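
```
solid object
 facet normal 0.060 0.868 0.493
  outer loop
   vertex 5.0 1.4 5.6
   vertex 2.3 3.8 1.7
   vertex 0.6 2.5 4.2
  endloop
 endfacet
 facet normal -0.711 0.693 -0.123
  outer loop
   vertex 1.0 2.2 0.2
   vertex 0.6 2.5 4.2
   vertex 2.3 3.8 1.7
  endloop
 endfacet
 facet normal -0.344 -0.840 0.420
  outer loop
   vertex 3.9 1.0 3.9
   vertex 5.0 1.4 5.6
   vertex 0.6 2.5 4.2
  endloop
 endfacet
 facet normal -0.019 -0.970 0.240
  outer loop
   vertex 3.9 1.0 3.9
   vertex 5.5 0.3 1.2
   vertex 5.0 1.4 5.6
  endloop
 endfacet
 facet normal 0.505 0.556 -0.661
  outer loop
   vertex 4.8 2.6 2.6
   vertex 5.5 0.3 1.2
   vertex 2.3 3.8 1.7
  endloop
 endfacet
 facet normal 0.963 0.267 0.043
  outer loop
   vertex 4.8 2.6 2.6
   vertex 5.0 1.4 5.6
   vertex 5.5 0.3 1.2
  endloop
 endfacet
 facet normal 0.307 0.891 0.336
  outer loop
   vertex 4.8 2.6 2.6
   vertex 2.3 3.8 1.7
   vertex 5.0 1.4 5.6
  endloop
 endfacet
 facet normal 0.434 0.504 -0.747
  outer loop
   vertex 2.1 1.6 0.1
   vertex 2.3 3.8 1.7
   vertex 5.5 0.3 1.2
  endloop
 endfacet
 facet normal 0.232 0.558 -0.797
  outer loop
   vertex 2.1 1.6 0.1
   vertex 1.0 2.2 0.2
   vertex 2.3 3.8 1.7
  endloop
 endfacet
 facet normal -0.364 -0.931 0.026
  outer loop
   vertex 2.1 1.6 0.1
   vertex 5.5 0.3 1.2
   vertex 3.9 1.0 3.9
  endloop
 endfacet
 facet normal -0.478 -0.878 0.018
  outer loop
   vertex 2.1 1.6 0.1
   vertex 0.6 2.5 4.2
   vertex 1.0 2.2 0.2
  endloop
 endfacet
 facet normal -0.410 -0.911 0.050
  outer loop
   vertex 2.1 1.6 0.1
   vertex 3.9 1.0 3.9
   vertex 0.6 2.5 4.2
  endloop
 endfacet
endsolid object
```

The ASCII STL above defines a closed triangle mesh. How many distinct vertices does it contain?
8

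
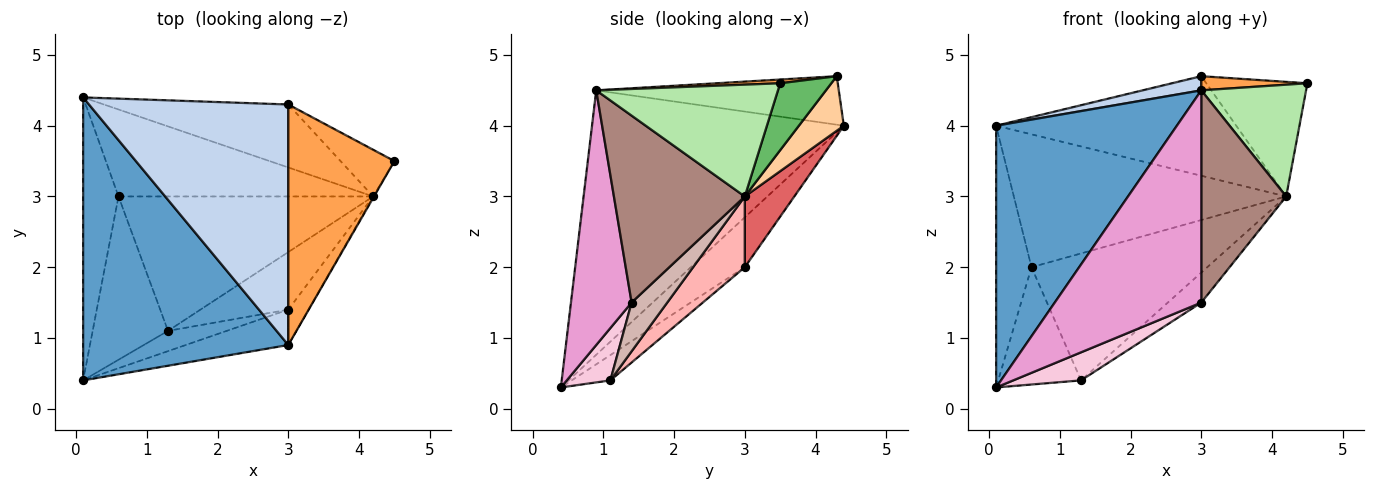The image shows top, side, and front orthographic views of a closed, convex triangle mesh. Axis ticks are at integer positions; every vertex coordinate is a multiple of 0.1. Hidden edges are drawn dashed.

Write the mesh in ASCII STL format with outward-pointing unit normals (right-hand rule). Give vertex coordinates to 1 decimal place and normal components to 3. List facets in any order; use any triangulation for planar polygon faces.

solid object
 facet normal -0.687 -0.493 0.533
  outer loop
   vertex 3.0 0.9 4.5
   vertex 0.1 4.4 4.0
   vertex 0.1 0.4 0.3
  endloop
 endfacet
 facet normal -0.236 -0.057 0.970
  outer loop
   vertex 3.0 0.9 4.5
   vertex 3.0 4.3 4.7
   vertex 0.1 4.4 4.0
  endloop
 endfacet
 facet normal 0.035 -0.059 0.998
  outer loop
   vertex 3.0 0.9 4.5
   vertex 4.5 3.5 4.6
   vertex 3.0 4.3 4.7
  endloop
 endfacet
 facet normal 0.156 0.835 -0.528
  outer loop
   vertex 4.2 3.0 3.0
   vertex 0.1 4.4 4.0
   vertex 3.0 4.3 4.7
  endloop
 endfacet
 facet normal 0.424 0.839 -0.342
  outer loop
   vertex 4.2 3.0 3.0
   vertex 3.0 4.3 4.7
   vertex 4.5 3.5 4.6
  endloop
 endfacet
 facet normal 0.866 -0.500 -0.006
  outer loop
   vertex 4.2 3.0 3.0
   vertex 4.5 3.5 4.6
   vertex 3.0 0.9 4.5
  endloop
 endfacet
 facet normal 0.150 0.827 -0.541
  outer loop
   vertex 0.6 3.0 2.0
   vertex 0.1 4.4 4.0
   vertex 4.2 3.0 3.0
  endloop
 endfacet
 facet normal 0.198 0.673 -0.713
  outer loop
   vertex 0.6 3.0 2.0
   vertex 4.2 3.0 3.0
   vertex 1.3 1.1 0.4
  endloop
 endfacet
 facet normal -0.719 0.472 -0.510
  outer loop
   vertex 0.6 3.0 2.0
   vertex 0.1 0.4 0.3
   vertex 0.1 4.4 4.0
  endloop
 endfacet
 facet normal -0.263 0.563 -0.784
  outer loop
   vertex 0.6 3.0 2.0
   vertex 1.3 1.1 0.4
   vertex 0.1 0.4 0.3
  endloop
 endfacet
 facet normal 0.836 -0.542 -0.090
  outer loop
   vertex 3.0 1.4 1.5
   vertex 4.2 3.0 3.0
   vertex 3.0 0.9 4.5
  endloop
 endfacet
 facet normal 0.442 0.415 -0.796
  outer loop
   vertex 3.0 1.4 1.5
   vertex 1.3 1.1 0.4
   vertex 4.2 3.0 3.0
  endloop
 endfacet
 facet normal 0.378 -0.913 -0.152
  outer loop
   vertex 3.0 1.4 1.5
   vertex 3.0 0.9 4.5
   vertex 0.1 0.4 0.3
  endloop
 endfacet
 facet normal 0.463 -0.719 -0.519
  outer loop
   vertex 3.0 1.4 1.5
   vertex 0.1 0.4 0.3
   vertex 1.3 1.1 0.4
  endloop
 endfacet
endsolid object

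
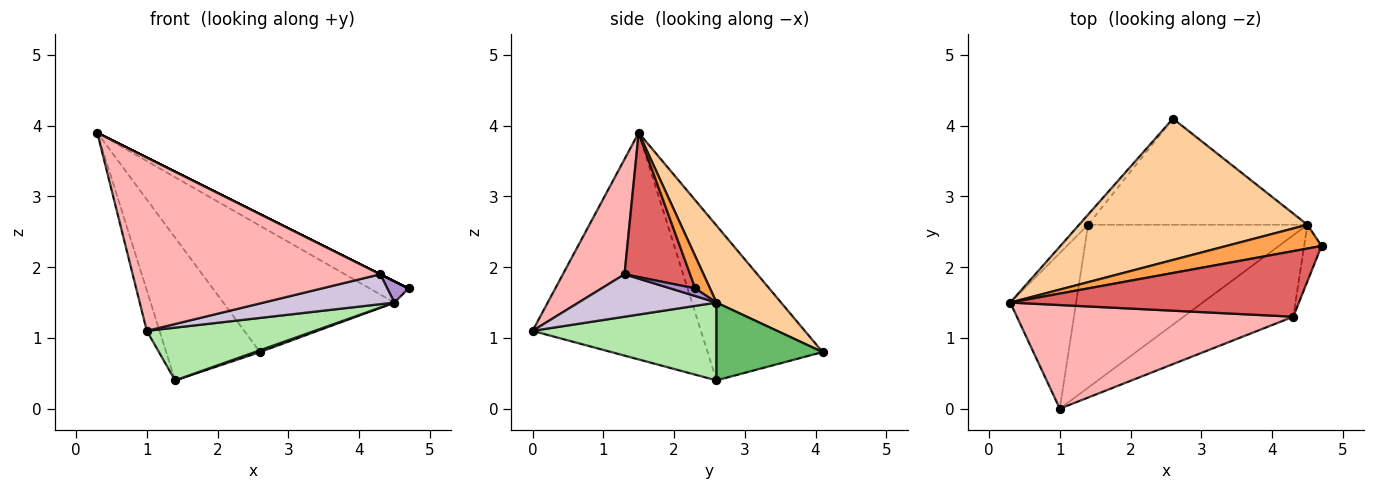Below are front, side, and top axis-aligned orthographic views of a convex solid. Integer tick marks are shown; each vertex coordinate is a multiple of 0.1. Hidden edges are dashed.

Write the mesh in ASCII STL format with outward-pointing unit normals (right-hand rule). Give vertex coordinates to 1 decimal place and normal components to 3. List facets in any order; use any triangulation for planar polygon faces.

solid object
 facet normal -0.774 0.631 -0.045
  outer loop
   vertex 1.4 2.6 0.4
   vertex 0.3 1.5 3.9
   vertex 2.6 4.1 0.8
  endloop
 endfacet
 facet normal -0.958 0.072 -0.278
  outer loop
   vertex 1.4 2.6 0.4
   vertex 1.0 0.0 1.1
   vertex 0.3 1.5 3.9
  endloop
 endfacet
 facet normal 0.244 0.645 0.724
  outer loop
   vertex 4.5 2.6 1.5
   vertex 0.3 1.5 3.9
   vertex 4.7 2.3 1.7
  endloop
 endfacet
 facet normal 0.244 0.646 0.723
  outer loop
   vertex 4.5 2.6 1.5
   vertex 2.6 4.1 0.8
   vertex 0.3 1.5 3.9
  endloop
 endfacet
 facet normal 0.334 -0.016 -0.942
  outer loop
   vertex 4.5 2.6 1.5
   vertex 1.4 2.6 0.4
   vertex 2.6 4.1 0.8
  endloop
 endfacet
 facet normal 0.320 -0.292 -0.901
  outer loop
   vertex 4.5 2.6 1.5
   vertex 1.0 0.0 1.1
   vertex 1.4 2.6 0.4
  endloop
 endfacet
 facet normal 0.447 0.000 0.894
  outer loop
   vertex 4.3 1.3 1.9
   vertex 4.7 2.3 1.7
   vertex 0.3 1.5 3.9
  endloop
 endfacet
 facet normal 0.209 -0.839 0.502
  outer loop
   vertex 4.3 1.3 1.9
   vertex 0.3 1.5 3.9
   vertex 1.0 0.0 1.1
  endloop
 endfacet
 facet normal 0.379 -0.325 -0.866
  outer loop
   vertex 4.3 1.3 1.9
   vertex 4.5 2.6 1.5
   vertex 4.7 2.3 1.7
  endloop
 endfacet
 facet normal 0.342 -0.324 -0.882
  outer loop
   vertex 4.3 1.3 1.9
   vertex 1.0 0.0 1.1
   vertex 4.5 2.6 1.5
  endloop
 endfacet
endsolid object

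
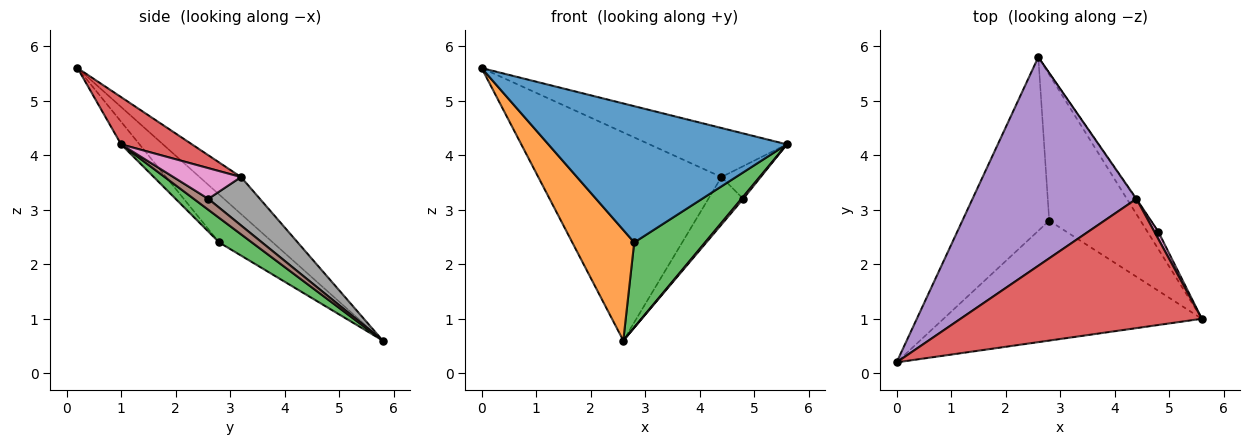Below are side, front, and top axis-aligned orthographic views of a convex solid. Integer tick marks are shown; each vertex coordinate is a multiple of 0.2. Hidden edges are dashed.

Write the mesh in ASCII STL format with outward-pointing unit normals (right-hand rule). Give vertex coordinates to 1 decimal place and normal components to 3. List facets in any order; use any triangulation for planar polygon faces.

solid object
 facet normal -0.058 -0.749 -0.660
  outer loop
   vertex 2.8 2.8 2.4
   vertex 5.6 1.0 4.2
   vertex 0.0 0.2 5.6
  endloop
 endfacet
 facet normal -0.422 -0.487 -0.765
  outer loop
   vertex 2.8 2.8 2.4
   vertex 0.0 0.2 5.6
   vertex 2.6 5.8 0.6
  endloop
 endfacet
 facet normal 0.226 -0.490 -0.842
  outer loop
   vertex 2.8 2.8 2.4
   vertex 2.6 5.8 0.6
   vertex 5.6 1.0 4.2
  endloop
 endfacet
 facet normal 0.180 0.349 0.920
  outer loop
   vertex 4.4 3.2 3.6
   vertex 0.0 0.2 5.6
   vertex 5.6 1.0 4.2
  endloop
 endfacet
 facet normal -0.158 0.697 0.699
  outer loop
   vertex 4.4 3.2 3.6
   vertex 2.6 5.8 0.6
   vertex 0.0 0.2 5.6
  endloop
 endfacet
 facet normal 0.704 -0.088 -0.704
  outer loop
   vertex 4.8 2.6 3.2
   vertex 5.6 1.0 4.2
   vertex 2.6 5.8 0.6
  endloop
 endfacet
 facet normal 0.859 0.499 0.111
  outer loop
   vertex 4.8 2.6 3.2
   vertex 4.4 3.2 3.6
   vertex 5.6 1.0 4.2
  endloop
 endfacet
 facet normal 0.828 0.560 -0.012
  outer loop
   vertex 4.8 2.6 3.2
   vertex 2.6 5.8 0.6
   vertex 4.4 3.2 3.6
  endloop
 endfacet
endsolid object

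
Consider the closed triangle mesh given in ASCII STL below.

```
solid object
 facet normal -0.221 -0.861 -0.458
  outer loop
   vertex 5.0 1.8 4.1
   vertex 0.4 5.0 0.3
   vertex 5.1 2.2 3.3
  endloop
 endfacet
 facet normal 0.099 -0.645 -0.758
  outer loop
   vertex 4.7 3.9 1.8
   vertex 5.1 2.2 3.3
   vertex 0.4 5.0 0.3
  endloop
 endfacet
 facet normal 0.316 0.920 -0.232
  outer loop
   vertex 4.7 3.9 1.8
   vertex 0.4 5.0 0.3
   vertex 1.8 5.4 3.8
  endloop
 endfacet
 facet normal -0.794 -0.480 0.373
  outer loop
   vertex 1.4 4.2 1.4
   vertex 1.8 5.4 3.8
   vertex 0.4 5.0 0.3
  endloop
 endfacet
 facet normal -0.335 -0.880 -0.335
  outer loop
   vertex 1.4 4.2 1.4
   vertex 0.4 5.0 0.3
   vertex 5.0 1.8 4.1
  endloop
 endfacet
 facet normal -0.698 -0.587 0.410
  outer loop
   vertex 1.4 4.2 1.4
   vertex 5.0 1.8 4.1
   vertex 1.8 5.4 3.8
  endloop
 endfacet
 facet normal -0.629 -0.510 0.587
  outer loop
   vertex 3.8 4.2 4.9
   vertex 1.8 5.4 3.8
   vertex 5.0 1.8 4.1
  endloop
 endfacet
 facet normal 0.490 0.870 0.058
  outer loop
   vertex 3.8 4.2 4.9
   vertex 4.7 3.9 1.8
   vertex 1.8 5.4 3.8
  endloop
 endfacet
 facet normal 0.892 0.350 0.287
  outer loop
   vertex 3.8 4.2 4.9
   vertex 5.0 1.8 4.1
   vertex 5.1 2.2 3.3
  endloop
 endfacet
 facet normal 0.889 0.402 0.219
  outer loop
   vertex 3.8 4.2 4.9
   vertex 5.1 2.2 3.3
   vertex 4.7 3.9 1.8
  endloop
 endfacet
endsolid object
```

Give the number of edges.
15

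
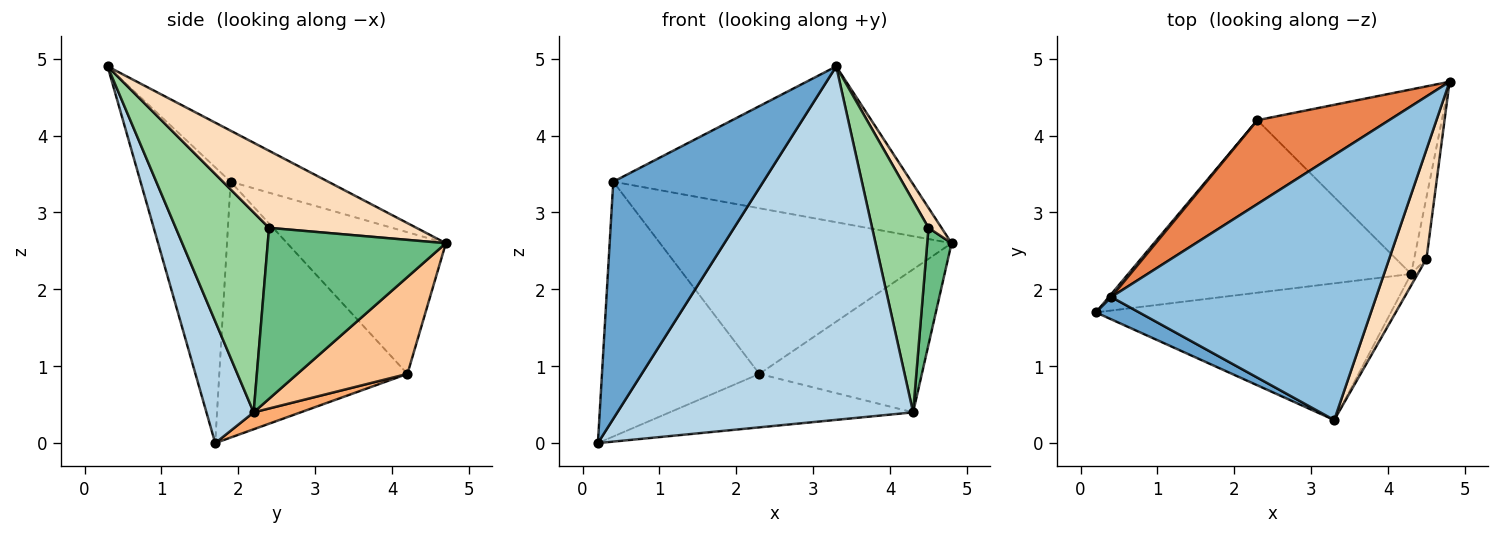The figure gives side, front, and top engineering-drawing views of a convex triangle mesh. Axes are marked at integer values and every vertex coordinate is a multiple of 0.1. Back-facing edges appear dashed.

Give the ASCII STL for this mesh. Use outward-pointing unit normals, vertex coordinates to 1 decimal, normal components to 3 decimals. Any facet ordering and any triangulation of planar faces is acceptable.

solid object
 facet normal -0.513 -0.855 0.080
  outer loop
   vertex 0.4 1.9 3.4
   vertex 0.2 1.7 0.0
   vertex 3.3 0.3 4.9
  endloop
 endfacet
 facet normal -0.164 0.500 0.850
  outer loop
   vertex 0.4 1.9 3.4
   vertex 3.3 0.3 4.9
   vertex 4.8 4.7 2.6
  endloop
 endfacet
 facet normal 0.147 -0.923 -0.357
  outer loop
   vertex 4.3 2.2 0.4
   vertex 3.3 0.3 4.9
   vertex 0.2 1.7 0.0
  endloop
 endfacet
 facet normal -0.767 0.642 0.007
  outer loop
   vertex 2.3 4.2 0.9
   vertex 0.2 1.7 0.0
   vertex 0.4 1.9 3.4
  endloop
 endfacet
 facet normal -0.437 0.803 0.406
  outer loop
   vertex 2.3 4.2 0.9
   vertex 0.4 1.9 3.4
   vertex 4.8 4.7 2.6
  endloop
 endfacet
 facet normal 0.057 0.295 -0.954
  outer loop
   vertex 2.3 4.2 0.9
   vertex 4.3 2.2 0.4
   vertex 0.2 1.7 0.0
  endloop
 endfacet
 facet normal 0.383 0.566 -0.730
  outer loop
   vertex 2.3 4.2 0.9
   vertex 4.8 4.7 2.6
   vertex 4.3 2.2 0.4
  endloop
 endfacet
 facet normal 0.898 -0.079 0.434
  outer loop
   vertex 4.5 2.4 2.8
   vertex 4.8 4.7 2.6
   vertex 3.3 0.3 4.9
  endloop
 endfacet
 facet normal 0.988 -0.135 -0.071
  outer loop
   vertex 4.5 2.4 2.8
   vertex 4.3 2.2 0.4
   vertex 4.8 4.7 2.6
  endloop
 endfacet
 facet normal 0.855 -0.517 -0.028
  outer loop
   vertex 4.5 2.4 2.8
   vertex 3.3 0.3 4.9
   vertex 4.3 2.2 0.4
  endloop
 endfacet
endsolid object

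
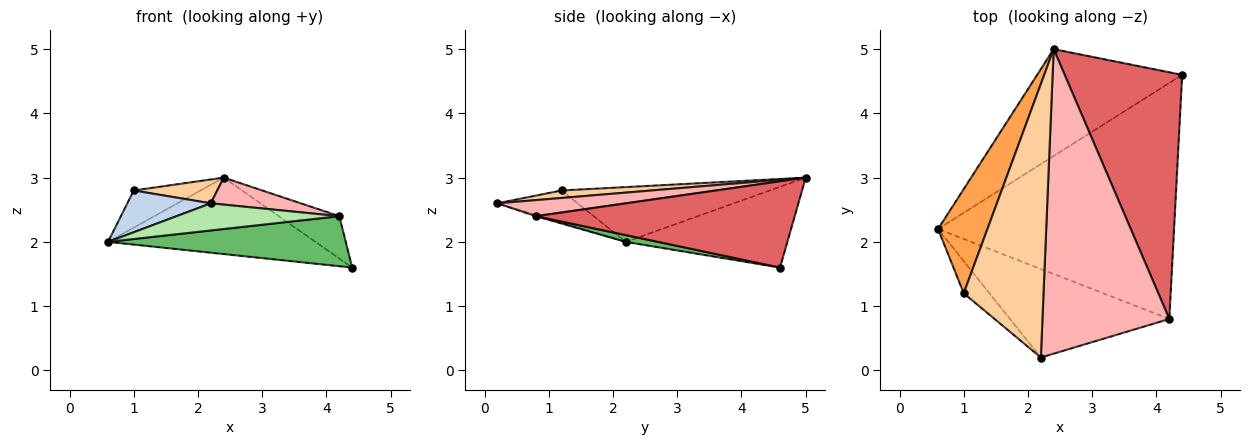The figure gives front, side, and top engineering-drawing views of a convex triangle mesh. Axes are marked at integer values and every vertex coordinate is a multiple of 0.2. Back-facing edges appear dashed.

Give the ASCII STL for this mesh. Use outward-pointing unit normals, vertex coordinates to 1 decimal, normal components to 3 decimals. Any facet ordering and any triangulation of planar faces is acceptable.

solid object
 facet normal -0.413 0.530 -0.741
  outer loop
   vertex 2.4 5.0 3.0
   vertex 4.4 4.6 1.6
   vertex 0.6 2.2 2.0
  endloop
 endfacet
 facet normal -0.606 -0.630 -0.485
  outer loop
   vertex 1.0 1.2 2.8
   vertex 0.6 2.2 2.0
   vertex 2.2 0.2 2.6
  endloop
 endfacet
 facet normal -0.723 0.232 0.651
  outer loop
   vertex 1.0 1.2 2.8
   vertex 2.4 5.0 3.0
   vertex 0.6 2.2 2.0
  endloop
 endfacet
 facet normal 0.093 -0.087 0.992
  outer loop
   vertex 1.0 1.2 2.8
   vertex 2.2 0.2 2.6
   vertex 2.4 5.0 3.0
  endloop
 endfacet
 facet normal 0.028 -0.207 -0.978
  outer loop
   vertex 4.2 0.8 2.4
   vertex 0.6 2.2 2.0
   vertex 4.4 4.6 1.6
  endloop
 endfacet
 facet normal -0.008 -0.293 -0.956
  outer loop
   vertex 4.2 0.8 2.4
   vertex 2.2 0.2 2.6
   vertex 0.6 2.2 2.0
  endloop
 endfacet
 facet normal 0.586 0.137 0.798
  outer loop
   vertex 4.2 0.8 2.4
   vertex 4.4 4.6 1.6
   vertex 2.4 5.0 3.0
  endloop
 endfacet
 facet normal 0.125 -0.088 0.988
  outer loop
   vertex 4.2 0.8 2.4
   vertex 2.4 5.0 3.0
   vertex 2.2 0.2 2.6
  endloop
 endfacet
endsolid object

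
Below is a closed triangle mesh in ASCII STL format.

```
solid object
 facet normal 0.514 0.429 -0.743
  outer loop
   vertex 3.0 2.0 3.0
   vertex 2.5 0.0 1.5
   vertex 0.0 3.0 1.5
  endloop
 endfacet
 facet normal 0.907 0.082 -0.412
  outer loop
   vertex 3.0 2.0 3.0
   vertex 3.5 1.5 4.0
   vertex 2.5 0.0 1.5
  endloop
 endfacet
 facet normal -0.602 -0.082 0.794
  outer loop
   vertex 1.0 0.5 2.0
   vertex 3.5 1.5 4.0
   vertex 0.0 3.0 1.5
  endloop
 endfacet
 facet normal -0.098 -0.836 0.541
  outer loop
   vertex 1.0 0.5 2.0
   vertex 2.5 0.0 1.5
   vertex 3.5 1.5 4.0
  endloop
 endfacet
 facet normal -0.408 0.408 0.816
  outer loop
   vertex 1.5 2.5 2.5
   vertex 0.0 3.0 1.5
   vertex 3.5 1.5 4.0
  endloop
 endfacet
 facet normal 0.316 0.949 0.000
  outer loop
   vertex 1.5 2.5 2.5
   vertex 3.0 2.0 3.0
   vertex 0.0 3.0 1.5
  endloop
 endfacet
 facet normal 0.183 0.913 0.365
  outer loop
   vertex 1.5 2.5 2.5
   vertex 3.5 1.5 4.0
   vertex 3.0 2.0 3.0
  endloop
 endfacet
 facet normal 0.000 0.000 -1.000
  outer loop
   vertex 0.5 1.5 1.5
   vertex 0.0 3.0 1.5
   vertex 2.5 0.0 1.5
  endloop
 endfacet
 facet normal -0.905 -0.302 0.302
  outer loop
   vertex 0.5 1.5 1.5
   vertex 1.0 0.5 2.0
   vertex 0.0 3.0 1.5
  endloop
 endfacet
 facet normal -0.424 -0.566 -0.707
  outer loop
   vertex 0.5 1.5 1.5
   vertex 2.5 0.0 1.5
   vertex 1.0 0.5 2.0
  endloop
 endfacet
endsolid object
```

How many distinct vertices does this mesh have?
7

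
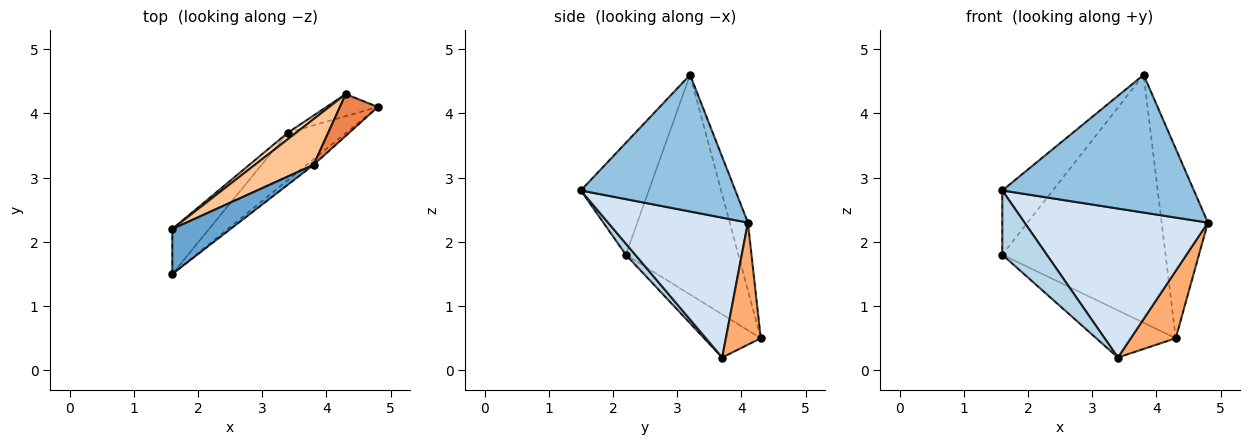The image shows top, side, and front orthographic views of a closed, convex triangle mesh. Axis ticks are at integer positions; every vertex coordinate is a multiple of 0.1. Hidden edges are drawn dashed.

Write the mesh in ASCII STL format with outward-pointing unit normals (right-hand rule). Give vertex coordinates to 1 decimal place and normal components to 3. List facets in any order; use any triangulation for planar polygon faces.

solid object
 facet normal -0.741 0.550 0.385
  outer loop
   vertex 3.8 3.2 4.6
   vertex 1.6 2.2 1.8
   vertex 1.6 1.5 2.8
  endloop
 endfacet
 facet normal 0.627 -0.778 -0.032
  outer loop
   vertex 3.8 3.2 4.6
   vertex 1.6 1.5 2.8
   vertex 4.8 4.1 2.3
  endloop
 endfacet
 facet normal 0.170 -0.807 -0.565
  outer loop
   vertex 3.4 3.7 0.2
   vertex 1.6 1.5 2.8
   vertex 1.6 2.2 1.8
  endloop
 endfacet
 facet normal 0.588 -0.771 -0.245
  outer loop
   vertex 3.4 3.7 0.2
   vertex 4.8 4.1 2.3
   vertex 1.6 1.5 2.8
  endloop
 endfacet
 facet normal -0.358 0.912 0.201
  outer loop
   vertex 4.3 4.3 0.5
   vertex 3.8 3.2 4.6
   vertex 4.8 4.1 2.3
  endloop
 endfacet
 facet normal 0.593 -0.765 -0.250
  outer loop
   vertex 4.3 4.3 0.5
   vertex 4.8 4.1 2.3
   vertex 3.4 3.7 0.2
  endloop
 endfacet
 facet normal -0.561 0.814 0.150
  outer loop
   vertex 4.3 4.3 0.5
   vertex 1.6 2.2 1.8
   vertex 3.8 3.2 4.6
  endloop
 endfacet
 facet normal -0.577 0.810 0.110
  outer loop
   vertex 4.3 4.3 0.5
   vertex 3.4 3.7 0.2
   vertex 1.6 2.2 1.8
  endloop
 endfacet
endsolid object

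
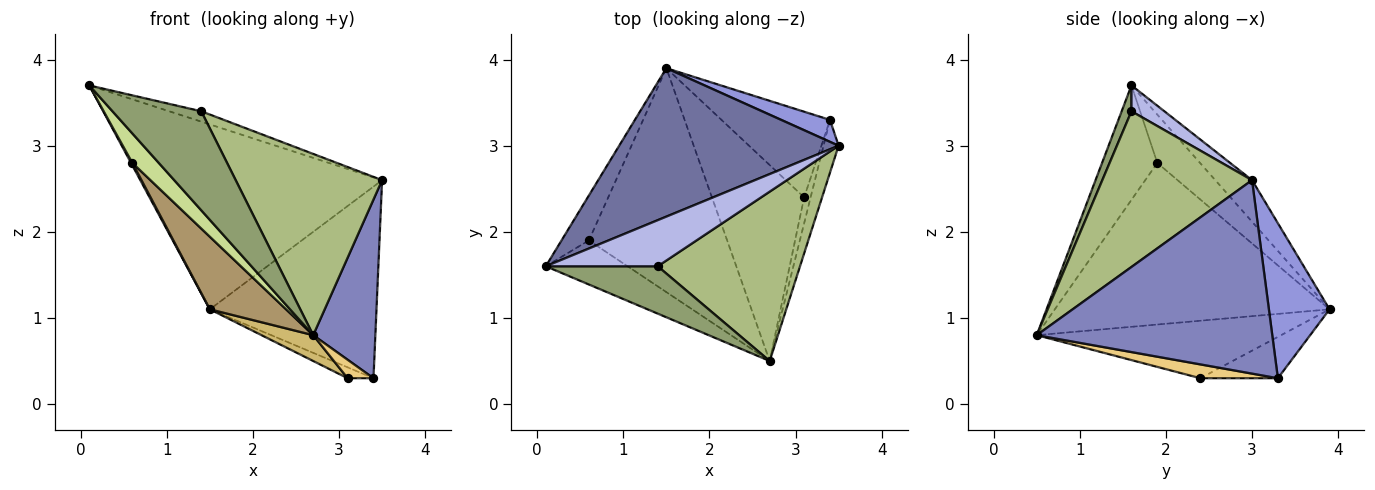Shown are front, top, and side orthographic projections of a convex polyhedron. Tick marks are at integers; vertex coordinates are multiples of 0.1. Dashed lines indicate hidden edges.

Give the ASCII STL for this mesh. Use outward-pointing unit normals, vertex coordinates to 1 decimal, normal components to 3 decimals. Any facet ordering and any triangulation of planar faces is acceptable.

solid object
 facet normal -0.118 0.774 0.622
  outer loop
   vertex 1.5 3.9 1.1
   vertex 0.1 1.6 3.7
   vertex 3.5 3.0 2.6
  endloop
 endfacet
 facet normal 0.964 -0.254 -0.075
  outer loop
   vertex 3.4 3.3 0.3
   vertex 3.5 3.0 2.6
   vertex 2.7 0.5 0.8
  endloop
 endfacet
 facet normal 0.340 0.934 0.107
  outer loop
   vertex 3.4 3.3 0.3
   vertex 1.5 3.9 1.1
   vertex 3.5 3.0 2.6
  endloop
 endfacet
 facet normal 0.220 0.214 0.952
  outer loop
   vertex 1.4 1.6 3.4
   vertex 3.5 3.0 2.6
   vertex 0.1 1.6 3.7
  endloop
 endfacet
 facet normal 0.099 -0.898 0.429
  outer loop
   vertex 1.4 1.6 3.4
   vertex 0.1 1.6 3.7
   vertex 2.7 0.5 0.8
  endloop
 endfacet
 facet normal 0.599 -0.585 0.547
  outer loop
   vertex 1.4 1.6 3.4
   vertex 2.7 0.5 0.8
   vertex 3.5 3.0 2.6
  endloop
 endfacet
 facet normal -0.758 -0.363 -0.542
  outer loop
   vertex 0.6 1.9 2.8
   vertex 2.7 0.5 0.8
   vertex 0.1 1.6 3.7
  endloop
 endfacet
 facet normal -0.870 -0.027 -0.492
  outer loop
   vertex 0.6 1.9 2.8
   vertex 0.1 1.6 3.7
   vertex 1.5 3.9 1.1
  endloop
 endfacet
 facet normal -0.743 -0.206 -0.636
  outer loop
   vertex 0.6 1.9 2.8
   vertex 1.5 3.9 1.1
   vertex 2.7 0.5 0.8
  endloop
 endfacet
 facet normal -0.526 -0.111 -0.843
  outer loop
   vertex 3.1 2.4 0.3
   vertex 2.7 0.5 0.8
   vertex 1.5 3.9 1.1
  endloop
 endfacet
 facet normal 0.867 -0.289 -0.405
  outer loop
   vertex 3.1 2.4 0.3
   vertex 3.4 3.3 0.3
   vertex 2.7 0.5 0.8
  endloop
 endfacet
 facet normal -0.354 0.118 -0.928
  outer loop
   vertex 3.1 2.4 0.3
   vertex 1.5 3.9 1.1
   vertex 3.4 3.3 0.3
  endloop
 endfacet
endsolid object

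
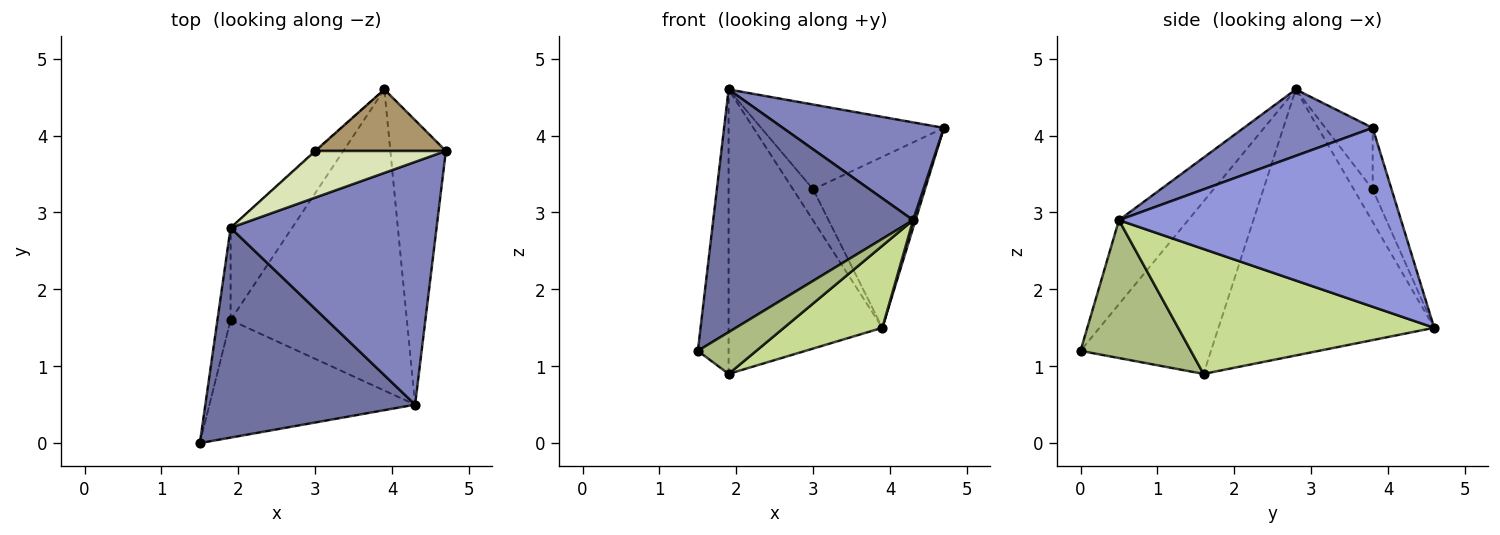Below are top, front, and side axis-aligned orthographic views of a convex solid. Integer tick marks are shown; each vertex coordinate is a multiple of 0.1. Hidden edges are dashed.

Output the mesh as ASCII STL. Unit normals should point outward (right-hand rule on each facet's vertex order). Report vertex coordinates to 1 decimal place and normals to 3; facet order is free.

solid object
 facet normal -0.253 -0.732 0.633
  outer loop
   vertex 4.3 0.5 2.9
   vertex 1.9 2.8 4.6
   vertex 1.5 0.0 1.2
  endloop
 endfacet
 facet normal 0.287 -0.358 0.889
  outer loop
   vertex 4.3 0.5 2.9
   vertex 4.7 3.8 4.1
   vertex 1.9 2.8 4.6
  endloop
 endfacet
 facet normal 0.955 -0.008 -0.296
  outer loop
   vertex 4.3 0.5 2.9
   vertex 3.9 4.6 1.5
   vertex 4.7 3.8 4.1
  endloop
 endfacet
 facet normal -0.971 0.229 -0.074
  outer loop
   vertex 1.9 1.6 0.9
   vertex 1.5 0.0 1.2
   vertex 1.9 2.8 4.6
  endloop
 endfacet
 facet normal -0.800 0.570 -0.185
  outer loop
   vertex 1.9 1.6 0.9
   vertex 1.9 2.8 4.6
   vertex 3.9 4.6 1.5
  endloop
 endfacet
 facet normal 0.534 -0.283 -0.797
  outer loop
   vertex 1.9 1.6 0.9
   vertex 4.3 0.5 2.9
   vertex 1.5 0.0 1.2
  endloop
 endfacet
 facet normal 0.564 -0.217 -0.797
  outer loop
   vertex 1.9 1.6 0.9
   vertex 3.9 4.6 1.5
   vertex 4.3 0.5 2.9
  endloop
 endfacet
 facet normal -0.221 0.854 0.470
  outer loop
   vertex 3.0 3.8 3.3
   vertex 1.9 2.8 4.6
   vertex 4.7 3.8 4.1
  endloop
 endfacet
 facet normal -0.157 0.929 0.334
  outer loop
   vertex 3.0 3.8 3.3
   vertex 4.7 3.8 4.1
   vertex 3.9 4.6 1.5
  endloop
 endfacet
 facet normal -0.684 0.729 -0.018
  outer loop
   vertex 3.0 3.8 3.3
   vertex 3.9 4.6 1.5
   vertex 1.9 2.8 4.6
  endloop
 endfacet
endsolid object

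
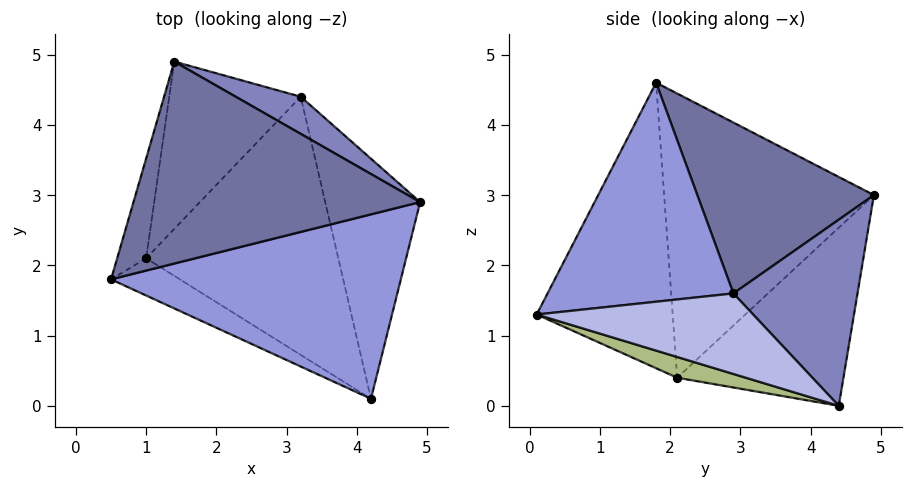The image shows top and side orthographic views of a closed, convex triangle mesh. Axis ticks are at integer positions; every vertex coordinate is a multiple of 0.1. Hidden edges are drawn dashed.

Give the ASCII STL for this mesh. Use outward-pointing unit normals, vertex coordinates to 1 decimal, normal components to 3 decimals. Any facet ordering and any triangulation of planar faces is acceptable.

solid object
 facet normal 0.491 0.283 0.824
  outer loop
   vertex 1.4 4.9 3.0
   vertex 0.5 1.8 4.6
   vertex 4.9 2.9 1.6
  endloop
 endfacet
 facet normal 0.543 0.818 0.190
  outer loop
   vertex 3.2 4.4 0.0
   vertex 1.4 4.9 3.0
   vertex 4.9 2.9 1.6
  endloop
 endfacet
 facet normal 0.587 -0.230 0.776
  outer loop
   vertex 4.2 0.1 1.3
   vertex 4.9 2.9 1.6
   vertex 0.5 1.8 4.6
  endloop
 endfacet
 facet normal 0.645 -0.080 -0.760
  outer loop
   vertex 4.2 0.1 1.3
   vertex 3.2 4.4 0.0
   vertex 4.9 2.9 1.6
  endloop
 endfacet
 facet normal -0.501 -0.857 -0.121
  outer loop
   vertex 1.0 2.1 0.4
   vertex 4.2 0.1 1.3
   vertex 0.5 1.8 4.6
  endloop
 endfacet
 facet normal 0.104 -0.266 -0.958
  outer loop
   vertex 1.0 2.1 0.4
   vertex 3.2 4.4 0.0
   vertex 4.2 0.1 1.3
  endloop
 endfacet
 facet normal -0.968 0.230 -0.099
  outer loop
   vertex 1.0 2.1 0.4
   vertex 0.5 1.8 4.6
   vertex 1.4 4.9 3.0
  endloop
 endfacet
 facet normal -0.670 0.555 -0.494
  outer loop
   vertex 1.0 2.1 0.4
   vertex 1.4 4.9 3.0
   vertex 3.2 4.4 0.0
  endloop
 endfacet
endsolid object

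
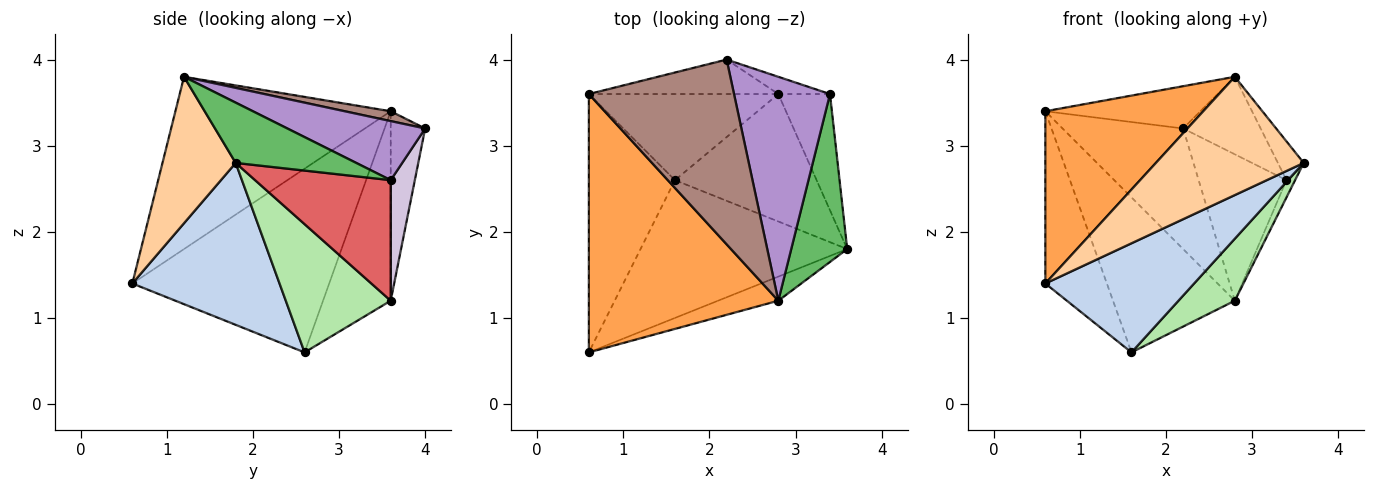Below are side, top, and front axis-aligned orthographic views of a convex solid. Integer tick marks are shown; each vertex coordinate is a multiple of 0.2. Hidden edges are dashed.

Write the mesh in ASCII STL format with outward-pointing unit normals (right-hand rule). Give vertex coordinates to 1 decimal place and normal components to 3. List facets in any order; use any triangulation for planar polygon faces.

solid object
 facet normal -0.871 0.272 -0.408
  outer loop
   vertex 1.6 2.6 0.6
   vertex 0.6 0.6 1.4
   vertex 0.6 3.6 3.4
  endloop
 endfacet
 facet normal 0.523 -0.529 -0.668
  outer loop
   vertex 1.6 2.6 0.6
   vertex 3.6 1.8 2.8
   vertex 0.6 0.6 1.4
  endloop
 endfacet
 facet normal -0.603 -0.442 0.664
  outer loop
   vertex 2.8 1.2 3.8
   vertex 0.6 3.6 3.4
   vertex 0.6 0.6 1.4
  endloop
 endfacet
 facet normal 0.437 -0.882 -0.180
  outer loop
   vertex 2.8 1.2 3.8
   vertex 0.6 0.6 1.4
   vertex 3.6 1.8 2.8
  endloop
 endfacet
 facet normal 0.724 0.155 0.672
  outer loop
   vertex 2.8 1.2 3.8
   vertex 3.6 1.8 2.8
   vertex 3.4 3.6 2.6
  endloop
 endfacet
 facet normal 0.631 -0.339 -0.697
  outer loop
   vertex 2.8 3.6 1.2
   vertex 3.6 1.8 2.8
   vertex 1.6 2.6 0.6
  endloop
 endfacet
 facet normal 0.918 0.058 -0.393
  outer loop
   vertex 2.8 3.6 1.2
   vertex 3.4 3.6 2.6
   vertex 3.6 1.8 2.8
  endloop
 endfacet
 facet normal -0.437 0.786 -0.437
  outer loop
   vertex 2.8 3.6 1.2
   vertex 1.6 2.6 0.6
   vertex 0.6 3.6 3.4
  endloop
 endfacet
 facet normal 0.503 0.283 0.817
  outer loop
   vertex 2.2 4.0 3.2
   vertex 2.8 1.2 3.8
   vertex 3.4 3.6 2.6
  endloop
 endfacet
 facet normal 0.263 0.958 -0.113
  outer loop
   vertex 2.2 4.0 3.2
   vertex 3.4 3.6 2.6
   vertex 2.8 3.6 1.2
  endloop
 endfacet
 facet normal 0.066 0.223 0.973
  outer loop
   vertex 2.2 4.0 3.2
   vertex 0.6 3.6 3.4
   vertex 2.8 1.2 3.8
  endloop
 endfacet
 facet normal -0.265 0.927 -0.265
  outer loop
   vertex 2.2 4.0 3.2
   vertex 2.8 3.6 1.2
   vertex 0.6 3.6 3.4
  endloop
 endfacet
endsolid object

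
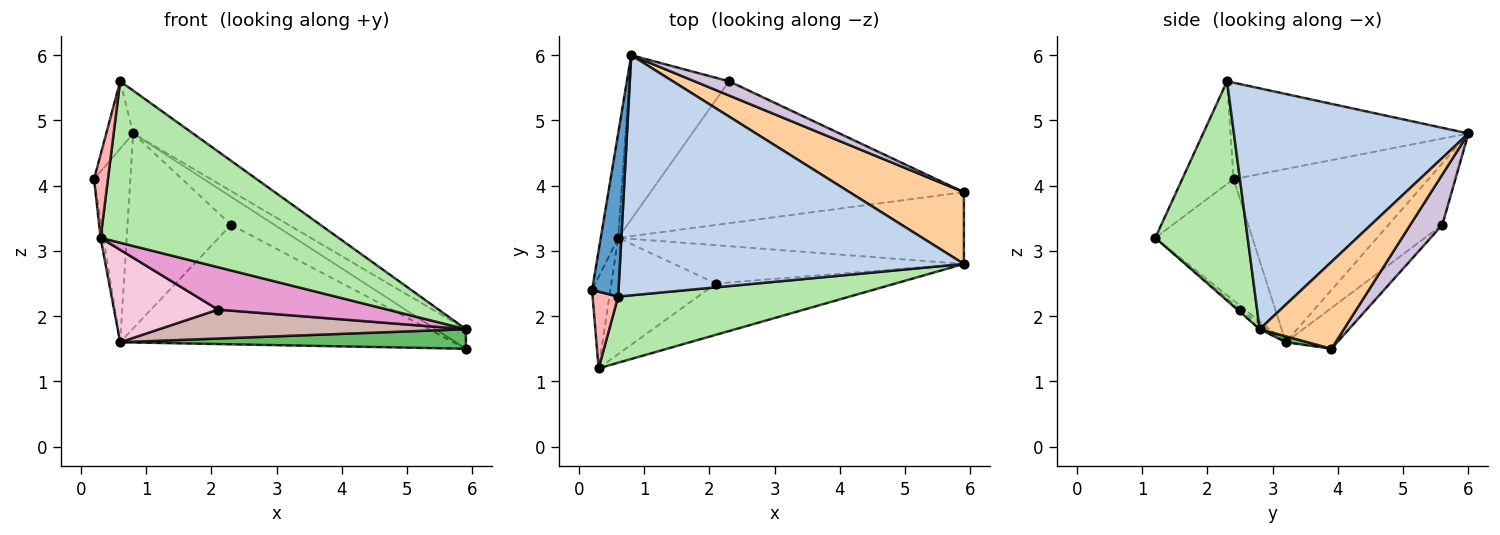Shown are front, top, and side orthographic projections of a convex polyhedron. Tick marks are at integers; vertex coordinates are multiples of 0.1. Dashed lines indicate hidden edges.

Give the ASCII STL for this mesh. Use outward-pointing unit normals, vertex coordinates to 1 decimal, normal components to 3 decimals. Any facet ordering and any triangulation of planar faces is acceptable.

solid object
 facet normal -0.959 0.109 0.263
  outer loop
   vertex 0.6 2.3 5.6
   vertex 0.8 6.0 4.8
   vertex 0.2 2.4 4.1
  endloop
 endfacet
 facet normal 0.568 0.145 0.811
  outer loop
   vertex 0.6 2.3 5.6
   vertex 5.9 2.8 1.8
   vertex 0.8 6.0 4.8
  endloop
 endfacet
 facet normal -0.978 0.182 -0.098
  outer loop
   vertex 0.6 3.2 1.6
   vertex 0.2 2.4 4.1
   vertex 0.8 6.0 4.8
  endloop
 endfacet
 facet normal 0.591 0.212 0.778
  outer loop
   vertex 5.9 3.9 1.5
   vertex 0.8 6.0 4.8
   vertex 5.9 2.8 1.8
  endloop
 endfacet
 facet normal 0.017 -0.263 -0.965
  outer loop
   vertex 5.9 3.9 1.5
   vertex 5.9 2.8 1.8
   vertex 0.6 3.2 1.6
  endloop
 endfacet
 facet normal 0.338 -0.871 0.357
  outer loop
   vertex 0.3 1.2 3.2
   vertex 5.9 2.8 1.8
   vertex 0.6 2.3 5.6
  endloop
 endfacet
 facet normal -0.988 0.029 -0.149
  outer loop
   vertex 0.3 1.2 3.2
   vertex 0.2 2.4 4.1
   vertex 0.6 3.2 1.6
  endloop
 endfacet
 facet normal -0.939 -0.253 0.233
  outer loop
   vertex 0.3 1.2 3.2
   vertex 0.6 2.3 5.6
   vertex 0.2 2.4 4.1
  endloop
 endfacet
 facet normal -0.369 0.711 -0.599
  outer loop
   vertex 2.3 5.6 3.4
   vertex 0.6 3.2 1.6
   vertex 0.8 6.0 4.8
  endloop
 endfacet
 facet normal 0.551 0.745 0.377
  outer loop
   vertex 2.3 5.6 3.4
   vertex 0.8 6.0 4.8
   vertex 5.9 3.9 1.5
  endloop
 endfacet
 facet normal -0.099 0.641 -0.761
  outer loop
   vertex 2.3 5.6 3.4
   vertex 5.9 3.9 1.5
   vertex 0.6 3.2 1.6
  endloop
 endfacet
 facet normal -0.015 -0.603 -0.798
  outer loop
   vertex 2.1 2.5 2.1
   vertex 0.6 3.2 1.6
   vertex 5.9 2.8 1.8
  endloop
 endfacet
 facet normal -0.011 -0.637 -0.770
  outer loop
   vertex 2.1 2.5 2.1
   vertex 5.9 2.8 1.8
   vertex 0.3 1.2 3.2
  endloop
 endfacet
 facet normal -0.029 -0.622 -0.783
  outer loop
   vertex 2.1 2.5 2.1
   vertex 0.3 1.2 3.2
   vertex 0.6 3.2 1.6
  endloop
 endfacet
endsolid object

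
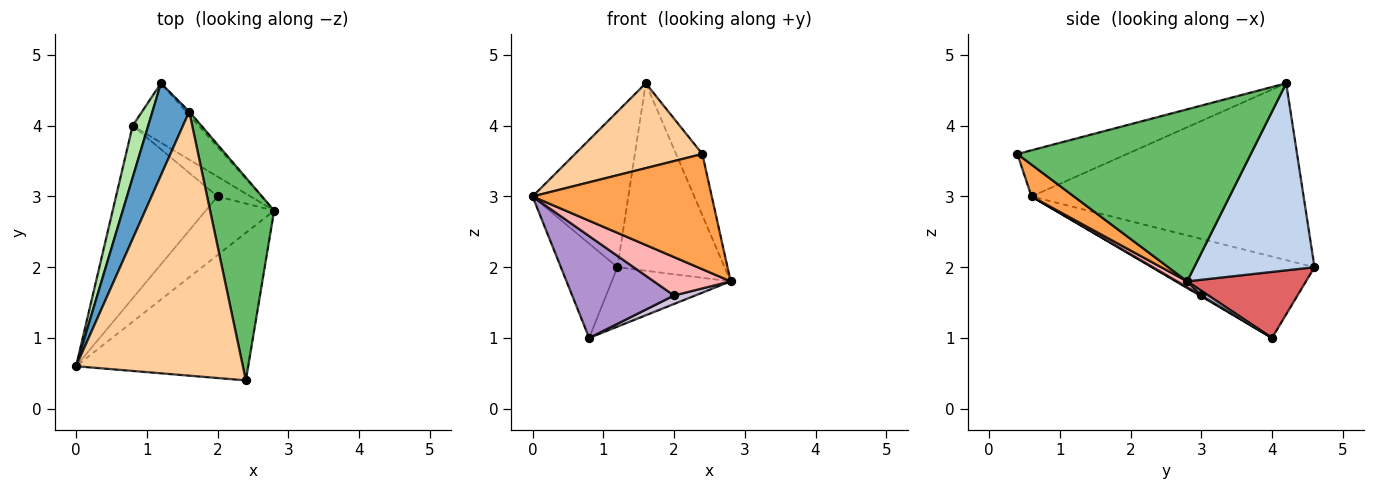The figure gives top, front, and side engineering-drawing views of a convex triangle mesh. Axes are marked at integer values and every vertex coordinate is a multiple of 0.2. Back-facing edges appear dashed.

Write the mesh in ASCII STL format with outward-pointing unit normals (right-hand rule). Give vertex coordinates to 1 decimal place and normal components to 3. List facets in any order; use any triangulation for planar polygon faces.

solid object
 facet normal -0.926 0.326 0.193
  outer loop
   vertex 1.6 4.2 4.6
   vertex 1.2 4.6 2.0
   vertex 0.0 0.6 3.0
  endloop
 endfacet
 facet normal 0.747 0.665 -0.013
  outer loop
   vertex 1.6 4.2 4.6
   vertex 2.8 2.8 1.8
   vertex 1.2 4.6 2.0
  endloop
 endfacet
 facet normal 0.144 -0.609 -0.780
  outer loop
   vertex 2.4 0.4 3.6
   vertex 0.0 0.6 3.0
   vertex 2.8 2.8 1.8
  endloop
 endfacet
 facet normal -0.255 -0.296 0.921
  outer loop
   vertex 2.4 0.4 3.6
   vertex 1.6 4.2 4.6
   vertex 0.0 0.6 3.0
  endloop
 endfacet
 facet normal 0.932 0.105 0.347
  outer loop
   vertex 2.4 0.4 3.6
   vertex 2.8 2.8 1.8
   vertex 1.6 4.2 4.6
  endloop
 endfacet
 facet normal -0.929 0.323 0.178
  outer loop
   vertex 0.8 4.0 1.0
   vertex 0.0 0.6 3.0
   vertex 1.2 4.6 2.0
  endloop
 endfacet
 facet normal 0.577 0.577 -0.577
  outer loop
   vertex 0.8 4.0 1.0
   vertex 1.2 4.6 2.0
   vertex 2.8 2.8 1.8
  endloop
 endfacet
 facet normal 0.072 -0.547 -0.834
  outer loop
   vertex 2.0 3.0 1.6
   vertex 2.8 2.8 1.8
   vertex 0.0 0.6 3.0
  endloop
 endfacet
 facet normal 0.007 -0.508 -0.861
  outer loop
   vertex 2.0 3.0 1.6
   vertex 0.0 0.6 3.0
   vertex 0.8 4.0 1.0
  endloop
 endfacet
 facet normal 0.130 -0.391 -0.911
  outer loop
   vertex 2.0 3.0 1.6
   vertex 0.8 4.0 1.0
   vertex 2.8 2.8 1.8
  endloop
 endfacet
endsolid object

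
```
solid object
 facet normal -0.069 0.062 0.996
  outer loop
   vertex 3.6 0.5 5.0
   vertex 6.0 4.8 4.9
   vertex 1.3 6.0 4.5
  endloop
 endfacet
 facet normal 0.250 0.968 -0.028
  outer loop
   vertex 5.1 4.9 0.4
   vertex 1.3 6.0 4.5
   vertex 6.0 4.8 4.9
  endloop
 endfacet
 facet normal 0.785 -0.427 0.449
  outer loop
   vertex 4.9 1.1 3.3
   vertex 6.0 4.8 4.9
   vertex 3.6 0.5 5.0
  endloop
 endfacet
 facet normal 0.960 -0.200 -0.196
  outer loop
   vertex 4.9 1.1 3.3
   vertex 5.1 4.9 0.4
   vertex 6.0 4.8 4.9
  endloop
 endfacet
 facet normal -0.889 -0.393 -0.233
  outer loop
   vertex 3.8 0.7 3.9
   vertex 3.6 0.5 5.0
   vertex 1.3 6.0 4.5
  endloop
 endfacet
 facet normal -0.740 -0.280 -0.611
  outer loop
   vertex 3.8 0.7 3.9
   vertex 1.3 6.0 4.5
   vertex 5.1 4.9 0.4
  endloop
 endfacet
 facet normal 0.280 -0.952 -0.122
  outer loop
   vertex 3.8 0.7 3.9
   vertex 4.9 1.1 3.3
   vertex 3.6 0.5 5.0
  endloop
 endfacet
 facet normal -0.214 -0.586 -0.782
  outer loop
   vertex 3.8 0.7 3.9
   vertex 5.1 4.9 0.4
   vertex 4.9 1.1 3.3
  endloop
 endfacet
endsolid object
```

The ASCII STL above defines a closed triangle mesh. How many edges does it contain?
12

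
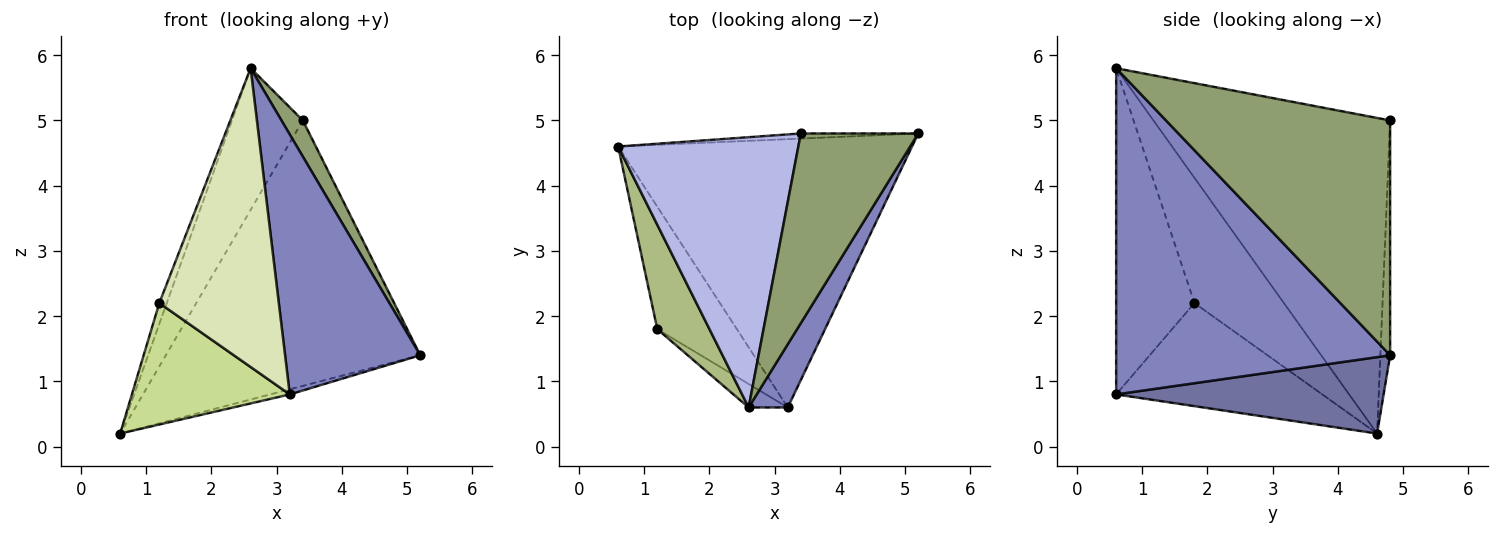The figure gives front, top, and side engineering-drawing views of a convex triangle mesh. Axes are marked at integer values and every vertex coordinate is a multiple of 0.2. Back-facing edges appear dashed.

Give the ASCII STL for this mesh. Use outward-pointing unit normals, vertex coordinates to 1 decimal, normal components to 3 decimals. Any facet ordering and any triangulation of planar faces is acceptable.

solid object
 facet normal 0.252 0.018 -0.968
  outer loop
   vertex 3.2 0.6 0.8
   vertex 0.6 4.6 0.2
   vertex 5.2 4.8 1.4
  endloop
 endfacet
 facet normal 0.892 -0.440 0.107
  outer loop
   vertex 3.2 0.6 0.8
   vertex 5.2 4.8 1.4
   vertex 2.6 0.6 5.8
  endloop
 endfacet
 facet normal -0.038 0.999 -0.019
  outer loop
   vertex 3.4 4.8 5.0
   vertex 5.2 4.8 1.4
   vertex 0.6 4.6 0.2
  endloop
 endfacet
 facet normal -0.841 0.251 0.480
  outer loop
   vertex 3.4 4.8 5.0
   vertex 0.6 4.6 0.2
   vertex 2.6 0.6 5.8
  endloop
 endfacet
 facet normal 0.891 -0.085 0.446
  outer loop
   vertex 3.4 4.8 5.0
   vertex 2.6 0.6 5.8
   vertex 5.2 4.8 1.4
  endloop
 endfacet
 facet normal -0.920 0.077 0.383
  outer loop
   vertex 1.2 1.8 2.2
   vertex 2.6 0.6 5.8
   vertex 0.6 4.6 0.2
  endloop
 endfacet
 facet normal -0.677 -0.518 -0.523
  outer loop
   vertex 1.2 1.8 2.2
   vertex 0.6 4.6 0.2
   vertex 3.2 0.6 0.8
  endloop
 endfacet
 facet normal -0.547 -0.835 -0.066
  outer loop
   vertex 1.2 1.8 2.2
   vertex 3.2 0.6 0.8
   vertex 2.6 0.6 5.8
  endloop
 endfacet
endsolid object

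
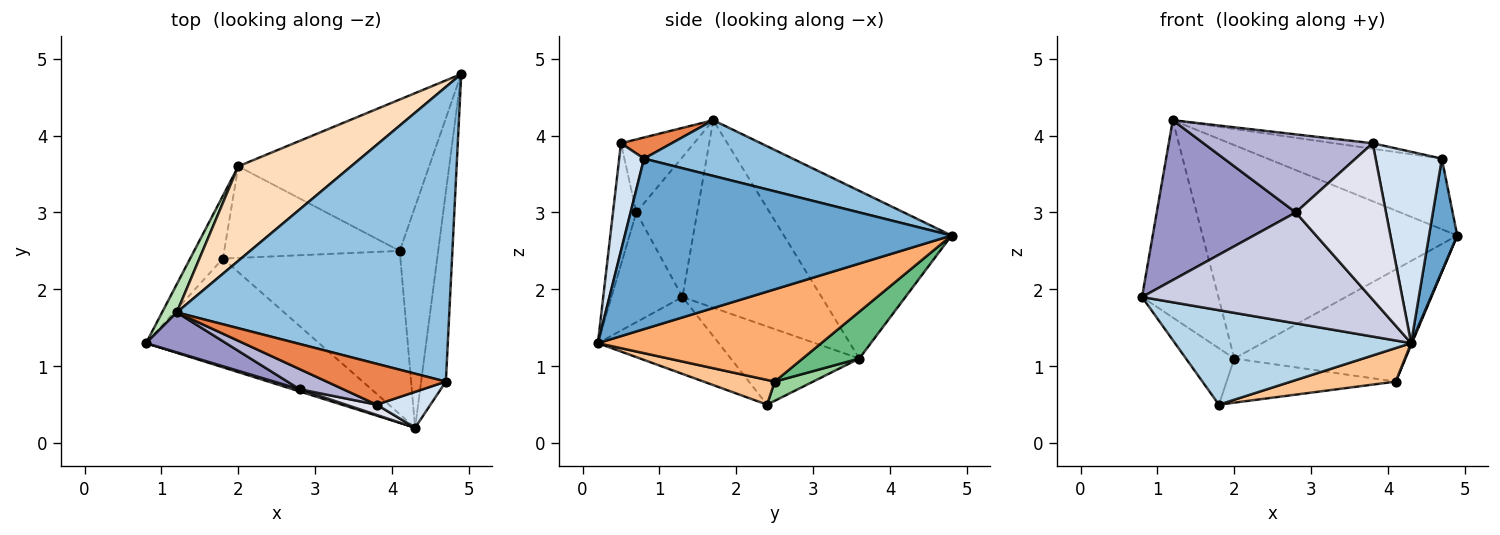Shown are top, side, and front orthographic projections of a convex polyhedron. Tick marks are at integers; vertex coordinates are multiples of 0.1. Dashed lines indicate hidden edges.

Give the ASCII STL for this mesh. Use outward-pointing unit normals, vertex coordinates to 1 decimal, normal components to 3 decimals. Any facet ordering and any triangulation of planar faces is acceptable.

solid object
 facet normal 0.986 -0.085 -0.143
  outer loop
   vertex 4.7 0.8 3.7
   vertex 4.3 0.2 1.3
   vertex 4.9 4.8 2.7
  endloop
 endfacet
 facet normal 0.195 0.229 0.954
  outer loop
   vertex 4.7 0.8 3.7
   vertex 4.9 4.8 2.7
   vertex 1.2 1.7 4.2
  endloop
 endfacet
 facet normal -0.318 -0.622 -0.716
  outer loop
   vertex 1.8 2.4 0.5
   vertex 4.3 0.2 1.3
   vertex 0.8 1.3 1.9
  endloop
 endfacet
 facet normal 0.346 -0.922 0.173
  outer loop
   vertex 3.8 0.5 3.9
   vertex 4.3 0.2 1.3
   vertex 4.7 0.8 3.7
  endloop
 endfacet
 facet normal 0.173 0.131 0.976
  outer loop
   vertex 3.8 0.5 3.9
   vertex 4.7 0.8 3.7
   vertex 1.2 1.7 4.2
  endloop
 endfacet
 facet normal 0.923 -0.003 -0.385
  outer loop
   vertex 4.1 2.5 0.8
   vertex 4.9 4.8 2.7
   vertex 4.3 0.2 1.3
  endloop
 endfacet
 facet normal 0.135 -0.199 -0.971
  outer loop
   vertex 4.1 2.5 0.8
   vertex 4.3 0.2 1.3
   vertex 1.8 2.4 0.5
  endloop
 endfacet
 facet normal -0.516 0.783 0.347
  outer loop
   vertex 2.0 3.6 1.1
   vertex 1.2 1.7 4.2
   vertex 4.9 4.8 2.7
  endloop
 endfacet
 facet normal 0.193 0.584 -0.788
  outer loop
   vertex 2.0 3.6 1.1
   vertex 4.9 4.8 2.7
   vertex 4.1 2.5 0.8
  endloop
 endfacet
 facet normal 0.098 0.432 -0.897
  outer loop
   vertex 2.0 3.6 1.1
   vertex 4.1 2.5 0.8
   vertex 1.8 2.4 0.5
  endloop
 endfacet
 facet normal -0.875 0.480 0.069
  outer loop
   vertex 2.0 3.6 1.1
   vertex 0.8 1.3 1.9
   vertex 1.2 1.7 4.2
  endloop
 endfacet
 facet normal -0.871 0.328 -0.365
  outer loop
   vertex 2.0 3.6 1.1
   vertex 1.8 2.4 0.5
   vertex 0.8 1.3 1.9
  endloop
 endfacet
 facet normal -0.391 -0.893 0.223
  outer loop
   vertex 2.8 0.7 3.0
   vertex 1.2 1.7 4.2
   vertex 0.8 1.3 1.9
  endloop
 endfacet
 facet normal -0.386 -0.893 0.230
  outer loop
   vertex 2.8 0.7 3.0
   vertex 3.8 0.5 3.9
   vertex 1.2 1.7 4.2
  endloop
 endfacet
 facet normal -0.297 -0.955 0.019
  outer loop
   vertex 2.8 0.7 3.0
   vertex 0.8 1.3 1.9
   vertex 4.3 0.2 1.3
  endloop
 endfacet
 facet normal -0.250 -0.966 0.063
  outer loop
   vertex 2.8 0.7 3.0
   vertex 4.3 0.2 1.3
   vertex 3.8 0.5 3.9
  endloop
 endfacet
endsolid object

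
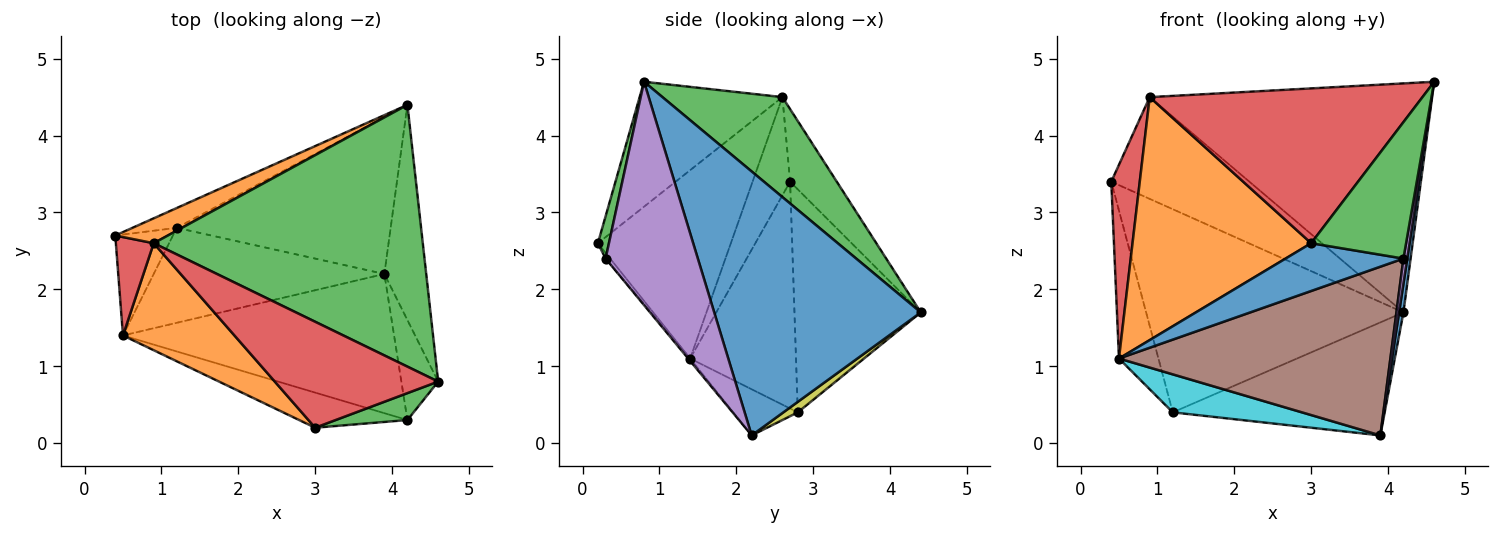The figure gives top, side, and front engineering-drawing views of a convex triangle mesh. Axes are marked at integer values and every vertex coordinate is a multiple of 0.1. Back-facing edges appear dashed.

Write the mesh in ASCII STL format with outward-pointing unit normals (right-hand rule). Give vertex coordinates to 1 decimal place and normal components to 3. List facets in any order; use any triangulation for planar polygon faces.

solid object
 facet normal 0.987 -0.021 -0.157
  outer loop
   vertex 3.9 2.2 0.1
   vertex 4.2 4.4 1.7
   vertex 4.6 0.8 4.7
  endloop
 endfacet
 facet normal -0.312 0.923 0.226
  outer loop
   vertex 0.9 2.6 4.5
   vertex 4.2 4.4 1.7
   vertex 0.4 2.7 3.4
  endloop
 endfacet
 facet normal 0.269 0.634 0.725
  outer loop
   vertex 0.9 2.6 4.5
   vertex 4.6 0.8 4.7
   vertex 4.2 4.4 1.7
  endloop
 endfacet
 facet normal -0.761 -0.578 0.294
  outer loop
   vertex 0.9 2.6 4.5
   vertex 0.4 2.7 3.4
   vertex 0.5 1.4 1.1
  endloop
 endfacet
 facet normal 0.986 -0.041 -0.163
  outer loop
   vertex 4.2 0.3 2.4
   vertex 3.9 2.2 0.1
   vertex 4.6 0.8 4.7
  endloop
 endfacet
 facet normal -0.006 -0.771 -0.636
  outer loop
   vertex 4.2 0.3 2.4
   vertex 0.5 1.4 1.1
   vertex 3.9 2.2 0.1
  endloop
 endfacet
 facet normal -0.439 0.894 -0.087
  outer loop
   vertex 1.2 2.8 0.4
   vertex 0.4 2.7 3.4
   vertex 4.2 4.4 1.7
  endloop
 endfacet
 facet normal -0.911 0.340 -0.232
  outer loop
   vertex 1.2 2.8 0.4
   vertex 0.5 1.4 1.1
   vertex 0.4 2.7 3.4
  endloop
 endfacet
 facet normal 0.040 0.584 -0.811
  outer loop
   vertex 1.2 2.8 0.4
   vertex 4.2 4.4 1.7
   vertex 3.9 2.2 0.1
  endloop
 endfacet
 facet normal -0.183 -0.365 -0.913
  outer loop
   vertex 1.2 2.8 0.4
   vertex 3.9 2.2 0.1
   vertex 0.5 1.4 1.1
  endloop
 endfacet
 facet normal -0.032 -0.805 -0.592
  outer loop
   vertex 3.0 0.2 2.6
   vertex 0.5 1.4 1.1
   vertex 4.2 0.3 2.4
  endloop
 endfacet
 facet normal -0.563 -0.756 0.333
  outer loop
   vertex 3.0 0.2 2.6
   vertex 0.9 2.6 4.5
   vertex 0.5 1.4 1.1
  endloop
 endfacet
 facet normal 0.113 -0.975 0.192
  outer loop
   vertex 3.0 0.2 2.6
   vertex 4.2 0.3 2.4
   vertex 4.6 0.8 4.7
  endloop
 endfacet
 facet normal -0.397 -0.758 0.519
  outer loop
   vertex 3.0 0.2 2.6
   vertex 4.6 0.8 4.7
   vertex 0.9 2.6 4.5
  endloop
 endfacet
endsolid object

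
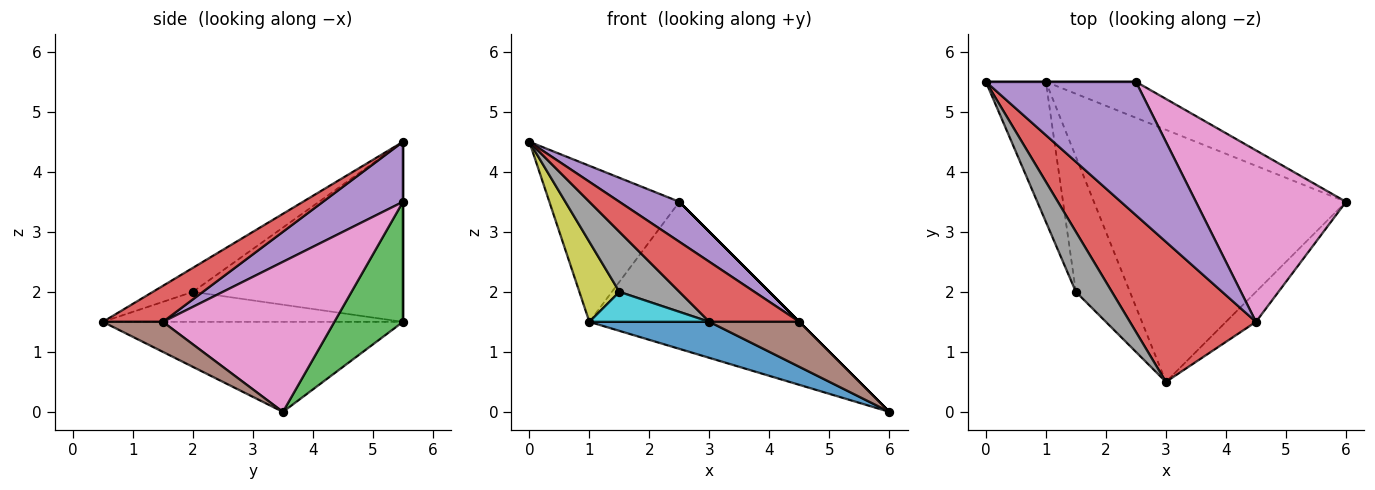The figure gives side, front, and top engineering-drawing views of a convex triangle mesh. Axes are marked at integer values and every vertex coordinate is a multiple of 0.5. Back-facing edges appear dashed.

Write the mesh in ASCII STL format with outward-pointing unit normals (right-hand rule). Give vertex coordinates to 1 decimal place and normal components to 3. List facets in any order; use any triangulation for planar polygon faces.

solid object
 facet normal -0.333 -0.133 -0.933
  outer loop
   vertex 1.0 5.5 1.5
   vertex 6.0 3.5 0.0
   vertex 3.0 0.5 1.5
  endloop
 endfacet
 facet normal 0.000 1.000 0.000
  outer loop
   vertex 1.0 5.5 1.5
   vertex 0.0 5.5 4.5
   vertex 2.5 5.5 3.5
  endloop
 endfacet
 facet normal 0.302 0.926 -0.227
  outer loop
   vertex 1.0 5.5 1.5
   vertex 2.5 5.5 3.5
   vertex 6.0 3.5 0.0
  endloop
 endfacet
 facet normal 0.254 -0.381 0.889
  outer loop
   vertex 4.5 1.5 1.5
   vertex 0.0 5.5 4.5
   vertex 3.0 0.5 1.5
  endloop
 endfacet
 facet normal 0.358 -0.268 0.894
  outer loop
   vertex 4.5 1.5 1.5
   vertex 2.5 5.5 3.5
   vertex 0.0 5.5 4.5
  endloop
 endfacet
 facet normal 0.485 -0.728 -0.485
  outer loop
   vertex 4.5 1.5 1.5
   vertex 3.0 0.5 1.5
   vertex 6.0 3.5 0.0
  endloop
 endfacet
 facet normal 0.707 0.000 0.707
  outer loop
   vertex 4.5 1.5 1.5
   vertex 6.0 3.5 0.0
   vertex 2.5 5.5 3.5
  endloop
 endfacet
 facet normal -0.426 -0.640 0.640
  outer loop
   vertex 1.5 2.0 2.0
   vertex 3.0 0.5 1.5
   vertex 0.0 5.5 4.5
  endloop
 endfacet
 facet normal -0.934 -0.178 -0.311
  outer loop
   vertex 1.5 2.0 2.0
   vertex 0.0 5.5 4.5
   vertex 1.0 5.5 1.5
  endloop
 endfacet
 facet normal -0.477 -0.191 -0.858
  outer loop
   vertex 1.5 2.0 2.0
   vertex 1.0 5.5 1.5
   vertex 3.0 0.5 1.5
  endloop
 endfacet
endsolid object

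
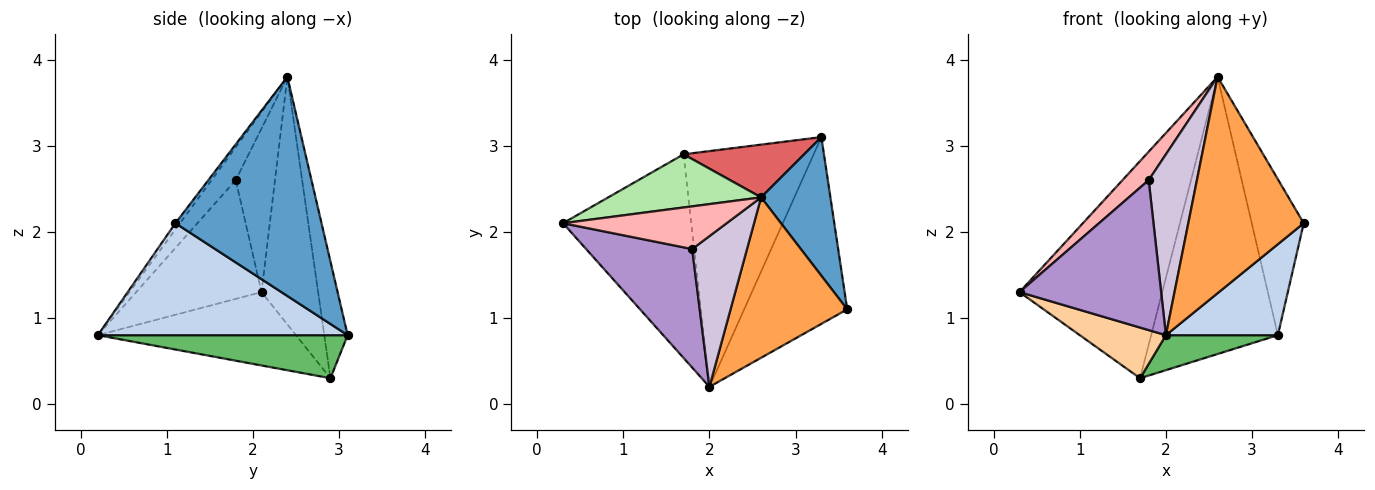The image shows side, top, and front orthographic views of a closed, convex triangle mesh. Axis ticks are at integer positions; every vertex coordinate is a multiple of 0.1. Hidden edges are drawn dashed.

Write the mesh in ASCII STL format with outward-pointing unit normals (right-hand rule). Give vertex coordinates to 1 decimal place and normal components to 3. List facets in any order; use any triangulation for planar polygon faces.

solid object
 facet normal 0.903 0.321 0.286
  outer loop
   vertex 2.6 2.4 3.8
   vertex 3.6 1.1 2.1
   vertex 3.3 3.1 0.8
  endloop
 endfacet
 facet normal 0.699 -0.313 -0.643
  outer loop
   vertex 2.0 0.2 0.8
   vertex 3.3 3.1 0.8
   vertex 3.6 1.1 2.1
  endloop
 endfacet
 facet normal -0.032 -0.803 0.595
  outer loop
   vertex 2.0 0.2 0.8
   vertex 3.6 1.1 2.1
   vertex 2.6 2.4 3.8
  endloop
 endfacet
 facet normal -0.485 -0.211 -0.848
  outer loop
   vertex 1.7 2.9 0.3
   vertex 2.0 0.2 0.8
   vertex 0.3 2.1 1.3
  endloop
 endfacet
 facet normal 0.311 -0.140 -0.940
  outer loop
   vertex 1.7 2.9 0.3
   vertex 3.3 3.1 0.8
   vertex 2.0 0.2 0.8
  endloop
 endfacet
 facet normal -0.359 0.906 0.222
  outer loop
   vertex 1.7 2.9 0.3
   vertex 0.3 2.1 1.3
   vertex 2.6 2.4 3.8
  endloop
 endfacet
 facet normal -0.178 0.967 0.184
  outer loop
   vertex 1.7 2.9 0.3
   vertex 2.6 2.4 3.8
   vertex 3.3 3.1 0.8
  endloop
 endfacet
 facet normal -0.640 -0.426 0.640
  outer loop
   vertex 1.8 1.8 2.6
   vertex 2.6 2.4 3.8
   vertex 0.3 2.1 1.3
  endloop
 endfacet
 facet normal -0.570 -0.644 0.509
  outer loop
   vertex 1.8 1.8 2.6
   vertex 0.3 2.1 1.3
   vertex 2.0 0.2 0.8
  endloop
 endfacet
 facet normal -0.359 -0.717 0.598
  outer loop
   vertex 1.8 1.8 2.6
   vertex 2.0 0.2 0.8
   vertex 2.6 2.4 3.8
  endloop
 endfacet
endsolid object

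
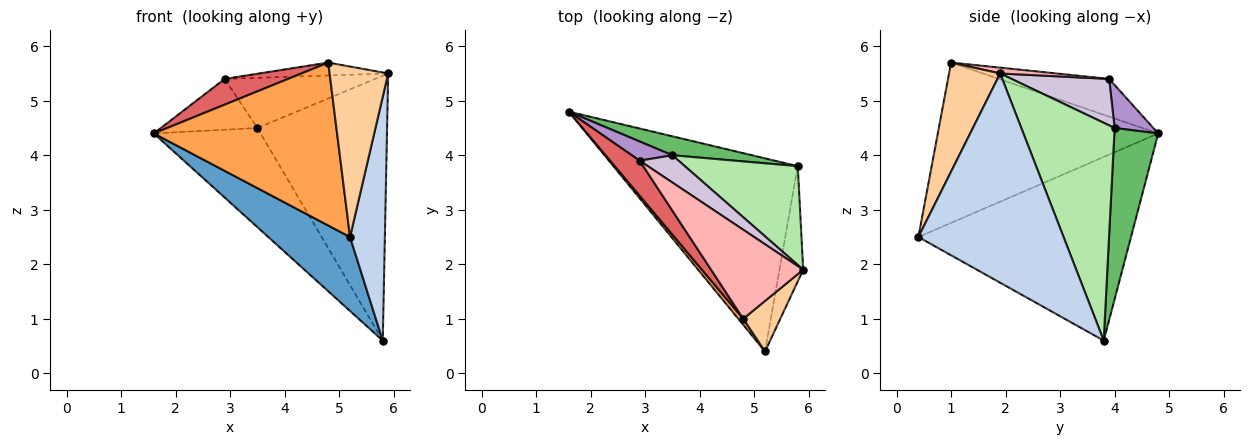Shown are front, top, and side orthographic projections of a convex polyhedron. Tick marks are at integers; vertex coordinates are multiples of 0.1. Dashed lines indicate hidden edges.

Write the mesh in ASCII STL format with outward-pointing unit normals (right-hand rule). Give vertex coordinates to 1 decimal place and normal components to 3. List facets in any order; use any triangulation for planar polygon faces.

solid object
 facet normal -0.681 -0.262 -0.684
  outer loop
   vertex 5.8 3.8 0.6
   vertex 5.2 0.4 2.5
   vertex 1.6 4.8 4.4
  endloop
 endfacet
 facet normal 0.967 -0.232 -0.110
  outer loop
   vertex 5.8 3.8 0.6
   vertex 5.9 1.9 5.5
   vertex 5.2 0.4 2.5
  endloop
 endfacet
 facet normal -0.769 -0.639 0.024
  outer loop
   vertex 4.8 1.0 5.7
   vertex 1.6 4.8 4.4
   vertex 5.2 0.4 2.5
  endloop
 endfacet
 facet normal 0.641 -0.736 0.218
  outer loop
   vertex 4.8 1.0 5.7
   vertex 5.2 0.4 2.5
   vertex 5.9 1.9 5.5
  endloop
 endfacet
 facet normal 0.374 0.911 0.174
  outer loop
   vertex 3.5 4.0 4.5
   vertex 5.8 3.8 0.6
   vertex 1.6 4.8 4.4
  endloop
 endfacet
 facet normal 0.559 0.777 0.290
  outer loop
   vertex 3.5 4.0 4.5
   vertex 5.9 1.9 5.5
   vertex 5.8 3.8 0.6
  endloop
 endfacet
 facet normal -0.717 -0.412 0.562
  outer loop
   vertex 2.9 3.9 5.4
   vertex 1.6 4.8 4.4
   vertex 4.8 1.0 5.7
  endloop
 endfacet
 facet normal 0.062 0.143 0.988
  outer loop
   vertex 2.9 3.9 5.4
   vertex 4.8 1.0 5.7
   vertex 5.9 1.9 5.5
  endloop
 endfacet
 facet normal 0.351 0.876 0.331
  outer loop
   vertex 2.9 3.9 5.4
   vertex 3.5 4.0 4.5
   vertex 1.6 4.8 4.4
  endloop
 endfacet
 facet normal 0.495 0.763 0.415
  outer loop
   vertex 2.9 3.9 5.4
   vertex 5.9 1.9 5.5
   vertex 3.5 4.0 4.5
  endloop
 endfacet
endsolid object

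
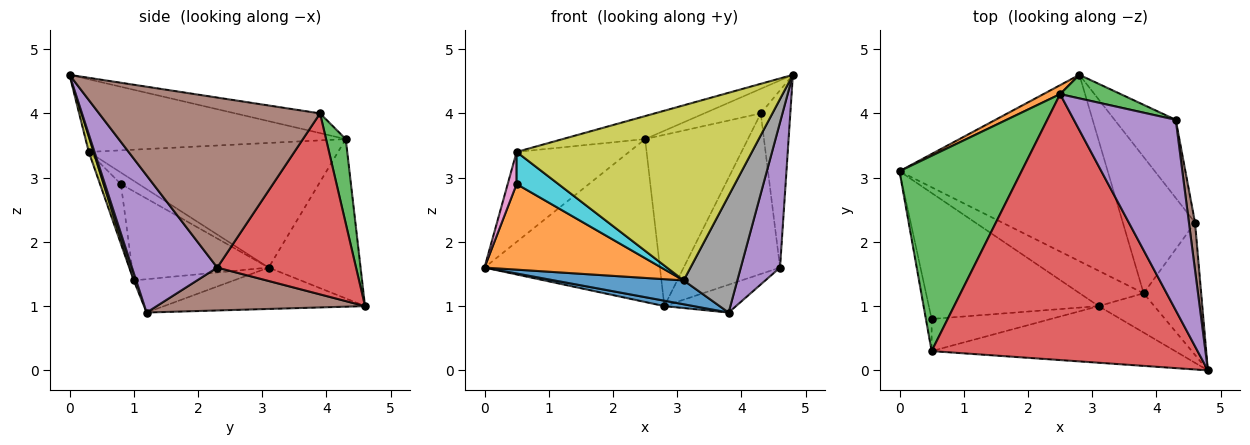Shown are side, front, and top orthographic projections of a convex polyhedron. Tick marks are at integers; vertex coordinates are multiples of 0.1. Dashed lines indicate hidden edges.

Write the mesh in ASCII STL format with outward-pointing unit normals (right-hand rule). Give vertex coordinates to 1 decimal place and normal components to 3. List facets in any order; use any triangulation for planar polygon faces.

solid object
 facet normal -0.195 -0.028 -0.980
  outer loop
   vertex 3.8 1.2 0.9
   vertex 0.0 3.1 1.6
   vertex 2.8 4.6 1.0
  endloop
 endfacet
 facet normal -0.464 0.885 0.049
  outer loop
   vertex 2.5 4.3 3.6
   vertex 2.8 4.6 1.0
   vertex 0.0 3.1 1.6
  endloop
 endfacet
 facet normal -0.680 0.307 0.666
  outer loop
   vertex 0.5 0.3 3.4
   vertex 2.5 4.3 3.6
   vertex 0.0 3.1 1.6
  endloop
 endfacet
 facet normal -0.262 0.083 0.961
  outer loop
   vertex 0.5 0.3 3.4
   vertex 4.8 0.0 4.6
   vertex 2.5 4.3 3.6
  endloop
 endfacet
 facet normal 0.849 -0.391 -0.356
  outer loop
   vertex 4.6 2.3 1.6
   vertex 4.8 0.0 4.6
   vertex 3.8 1.2 0.9
  endloop
 endfacet
 facet normal 0.503 0.173 -0.847
  outer loop
   vertex 4.6 2.3 1.6
   vertex 3.8 1.2 0.9
   vertex 2.8 4.6 1.0
  endloop
 endfacet
 facet normal -0.816 -0.408 -0.408
  outer loop
   vertex 0.5 0.8 2.9
   vertex 0.5 0.3 3.4
   vertex 0.0 3.1 1.6
  endloop
 endfacet
 facet normal 0.043 -0.947 -0.319
  outer loop
   vertex 3.1 1.0 1.4
   vertex 3.8 1.2 0.9
   vertex 4.8 0.0 4.6
  endloop
 endfacet
 facet normal 0.019 -0.951 -0.308
  outer loop
   vertex 3.1 1.0 1.4
   vertex 4.8 0.0 4.6
   vertex 0.5 0.3 3.4
  endloop
 endfacet
 facet normal -0.333 -0.667 -0.667
  outer loop
   vertex 3.1 1.0 1.4
   vertex 0.5 0.3 3.4
   vertex 0.5 0.8 2.9
  endloop
 endfacet
 facet normal -0.397 -0.513 -0.761
  outer loop
   vertex 3.1 1.0 1.4
   vertex 0.0 3.1 1.6
   vertex 3.8 1.2 0.9
  endloop
 endfacet
 facet normal -0.398 -0.515 -0.759
  outer loop
   vertex 3.1 1.0 1.4
   vertex 0.5 0.8 2.9
   vertex 0.0 3.1 1.6
  endloop
 endfacet
 facet normal 0.187 0.973 0.134
  outer loop
   vertex 4.3 3.9 4.0
   vertex 2.8 4.6 1.0
   vertex 2.5 4.3 3.6
  endloop
 endfacet
 facet normal 0.791 0.550 -0.267
  outer loop
   vertex 4.3 3.9 4.0
   vertex 4.6 2.3 1.6
   vertex 2.8 4.6 1.0
  endloop
 endfacet
 facet normal -0.189 0.126 0.974
  outer loop
   vertex 4.3 3.9 4.0
   vertex 2.5 4.3 3.6
   vertex 4.8 0.0 4.6
  endloop
 endfacet
 facet normal 0.991 0.132 0.036
  outer loop
   vertex 4.3 3.9 4.0
   vertex 4.8 0.0 4.6
   vertex 4.6 2.3 1.6
  endloop
 endfacet
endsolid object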